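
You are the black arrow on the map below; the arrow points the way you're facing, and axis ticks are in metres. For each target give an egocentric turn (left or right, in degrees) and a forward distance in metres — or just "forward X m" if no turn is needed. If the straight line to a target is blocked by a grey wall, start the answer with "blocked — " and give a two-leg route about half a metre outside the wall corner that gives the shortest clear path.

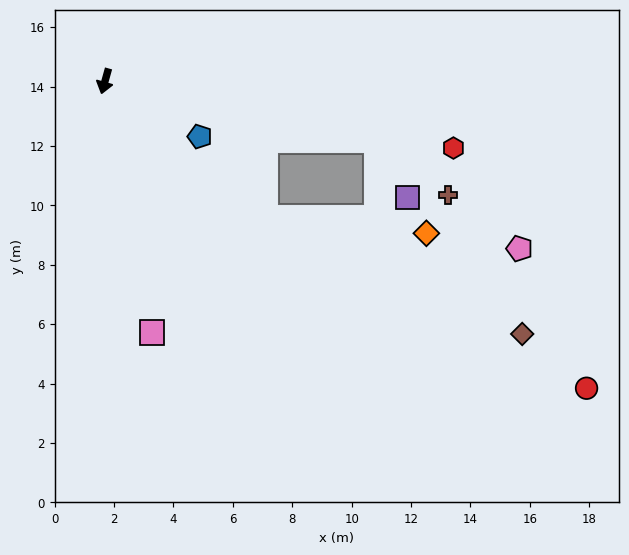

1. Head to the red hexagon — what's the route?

turn left 95°, forward 11.9 m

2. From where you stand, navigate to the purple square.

blocked — turn left 93°, forward 9.4 m, then turn right 48°, forward 2.2 m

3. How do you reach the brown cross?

blocked — turn left 93°, forward 9.4 m, then turn right 24°, forward 3.0 m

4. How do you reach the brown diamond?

blocked — turn left 65°, forward 7.1 m, then turn left 16°, forward 9.5 m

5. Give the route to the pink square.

turn left 26°, forward 8.6 m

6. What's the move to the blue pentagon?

turn left 75°, forward 3.7 m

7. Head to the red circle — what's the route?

blocked — turn left 65°, forward 7.1 m, then turn left 13°, forward 12.3 m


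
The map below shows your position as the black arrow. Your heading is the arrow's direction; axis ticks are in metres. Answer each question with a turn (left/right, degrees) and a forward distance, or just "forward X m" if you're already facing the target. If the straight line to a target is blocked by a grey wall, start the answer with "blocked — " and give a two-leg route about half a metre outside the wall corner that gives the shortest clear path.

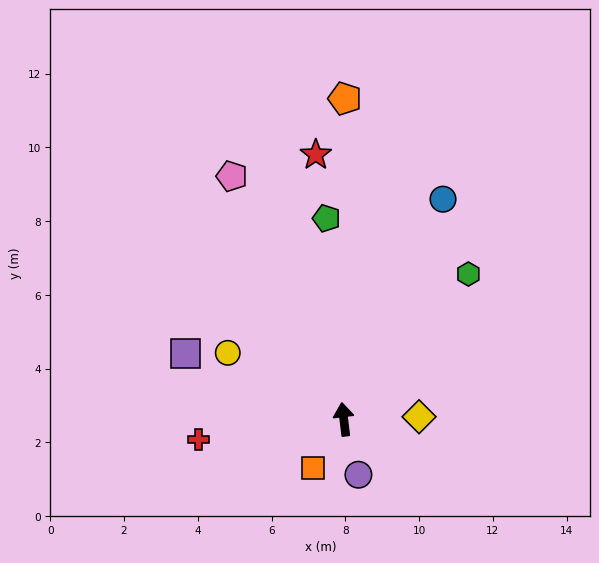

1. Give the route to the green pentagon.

turn right 2°, forward 5.5 m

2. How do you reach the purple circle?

turn right 172°, forward 1.6 m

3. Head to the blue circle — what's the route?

turn right 31°, forward 6.5 m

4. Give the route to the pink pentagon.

turn left 18°, forward 7.3 m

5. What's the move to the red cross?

turn left 91°, forward 4.0 m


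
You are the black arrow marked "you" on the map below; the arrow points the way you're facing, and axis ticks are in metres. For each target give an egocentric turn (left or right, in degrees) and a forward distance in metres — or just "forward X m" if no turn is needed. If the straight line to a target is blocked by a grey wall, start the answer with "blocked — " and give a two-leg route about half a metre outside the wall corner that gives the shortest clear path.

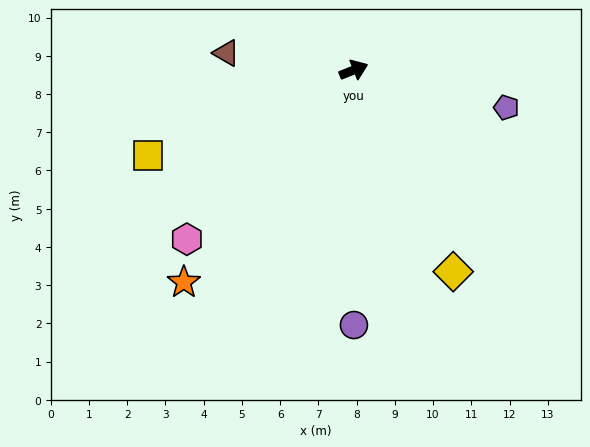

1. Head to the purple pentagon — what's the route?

turn right 35°, forward 4.1 m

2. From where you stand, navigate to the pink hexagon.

turn right 156°, forward 6.2 m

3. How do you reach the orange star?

turn right 150°, forward 7.1 m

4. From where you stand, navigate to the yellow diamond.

turn right 85°, forward 5.9 m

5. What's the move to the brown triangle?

turn left 151°, forward 3.4 m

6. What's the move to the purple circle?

turn right 112°, forward 6.7 m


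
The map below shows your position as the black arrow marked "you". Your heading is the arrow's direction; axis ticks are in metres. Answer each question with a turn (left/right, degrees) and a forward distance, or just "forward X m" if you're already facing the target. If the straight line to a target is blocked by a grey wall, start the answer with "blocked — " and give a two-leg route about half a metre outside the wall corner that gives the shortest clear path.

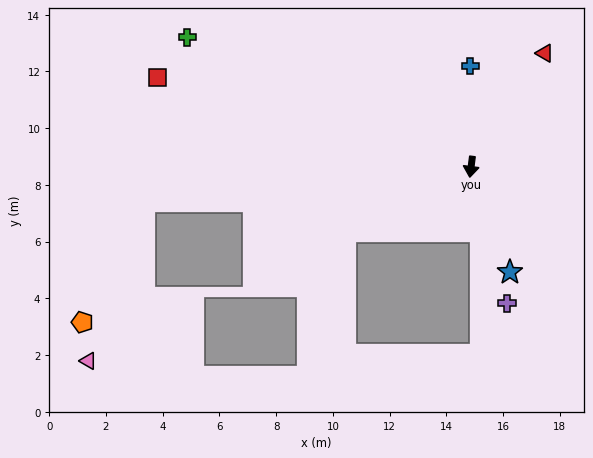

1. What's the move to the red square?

turn right 99°, forward 11.5 m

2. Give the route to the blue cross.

turn right 172°, forward 3.6 m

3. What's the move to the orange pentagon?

blocked — turn right 77°, forward 11.6 m, then turn left 58°, forward 4.8 m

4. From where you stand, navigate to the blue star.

turn left 27°, forward 4.0 m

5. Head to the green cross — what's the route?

turn right 107°, forward 11.0 m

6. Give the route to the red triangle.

turn left 154°, forward 4.8 m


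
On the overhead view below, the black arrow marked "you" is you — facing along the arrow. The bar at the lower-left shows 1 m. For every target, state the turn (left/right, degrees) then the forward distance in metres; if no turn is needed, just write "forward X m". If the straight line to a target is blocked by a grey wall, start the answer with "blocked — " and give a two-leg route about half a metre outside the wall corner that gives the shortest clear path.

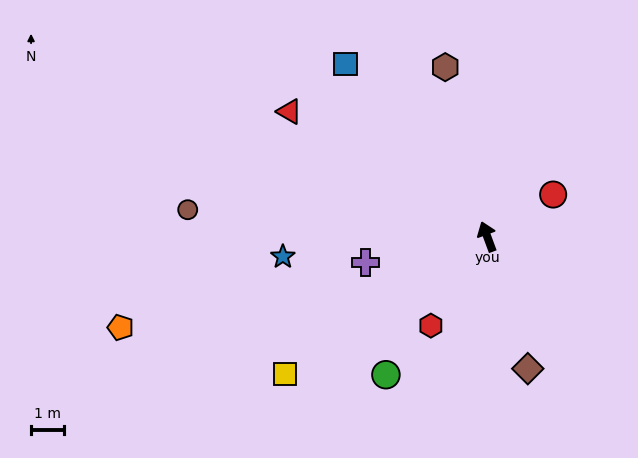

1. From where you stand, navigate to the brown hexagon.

turn right 6°, forward 5.3 m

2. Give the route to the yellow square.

turn left 104°, forward 7.4 m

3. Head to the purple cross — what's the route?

turn left 82°, forward 3.8 m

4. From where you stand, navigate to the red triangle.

turn left 37°, forward 7.1 m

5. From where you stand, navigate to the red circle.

turn right 78°, forward 2.4 m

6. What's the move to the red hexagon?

turn left 127°, forward 3.2 m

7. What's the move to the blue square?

turn left 19°, forward 6.7 m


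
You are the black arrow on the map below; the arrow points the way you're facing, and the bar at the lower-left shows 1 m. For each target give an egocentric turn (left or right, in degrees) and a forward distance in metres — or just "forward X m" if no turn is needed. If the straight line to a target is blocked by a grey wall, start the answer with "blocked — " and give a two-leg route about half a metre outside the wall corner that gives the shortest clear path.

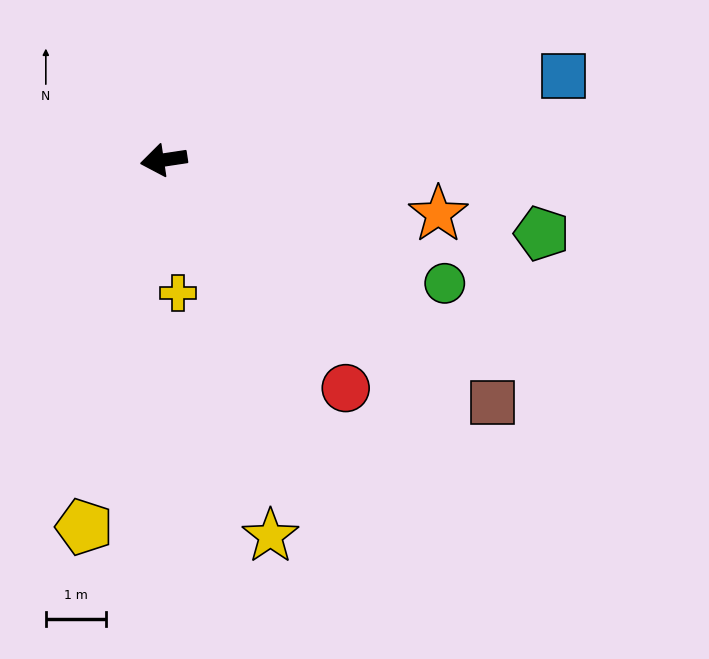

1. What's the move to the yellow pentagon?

turn left 69°, forward 6.3 m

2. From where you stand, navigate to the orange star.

turn left 160°, forward 4.7 m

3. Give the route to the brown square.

turn left 135°, forward 6.8 m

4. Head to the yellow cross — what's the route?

turn left 88°, forward 2.2 m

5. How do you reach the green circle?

turn left 148°, forward 5.1 m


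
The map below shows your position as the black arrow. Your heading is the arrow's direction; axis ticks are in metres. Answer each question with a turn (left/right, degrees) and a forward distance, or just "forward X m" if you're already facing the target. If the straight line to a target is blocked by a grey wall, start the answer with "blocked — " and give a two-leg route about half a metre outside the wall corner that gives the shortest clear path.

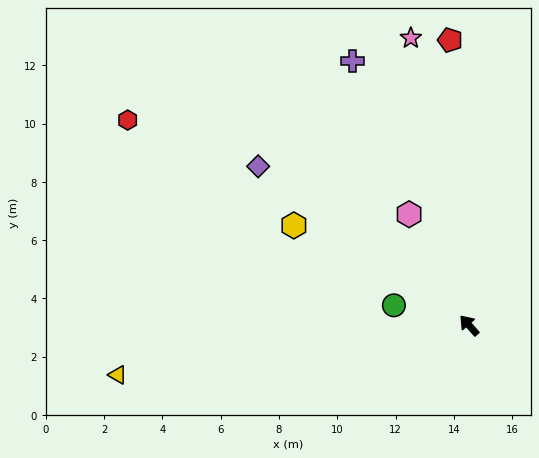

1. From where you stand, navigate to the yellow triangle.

turn left 57°, forward 12.2 m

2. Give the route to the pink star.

turn right 30°, forward 10.1 m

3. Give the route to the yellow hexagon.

turn left 19°, forward 6.9 m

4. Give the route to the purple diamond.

turn left 12°, forward 9.1 m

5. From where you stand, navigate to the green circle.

turn left 34°, forward 2.7 m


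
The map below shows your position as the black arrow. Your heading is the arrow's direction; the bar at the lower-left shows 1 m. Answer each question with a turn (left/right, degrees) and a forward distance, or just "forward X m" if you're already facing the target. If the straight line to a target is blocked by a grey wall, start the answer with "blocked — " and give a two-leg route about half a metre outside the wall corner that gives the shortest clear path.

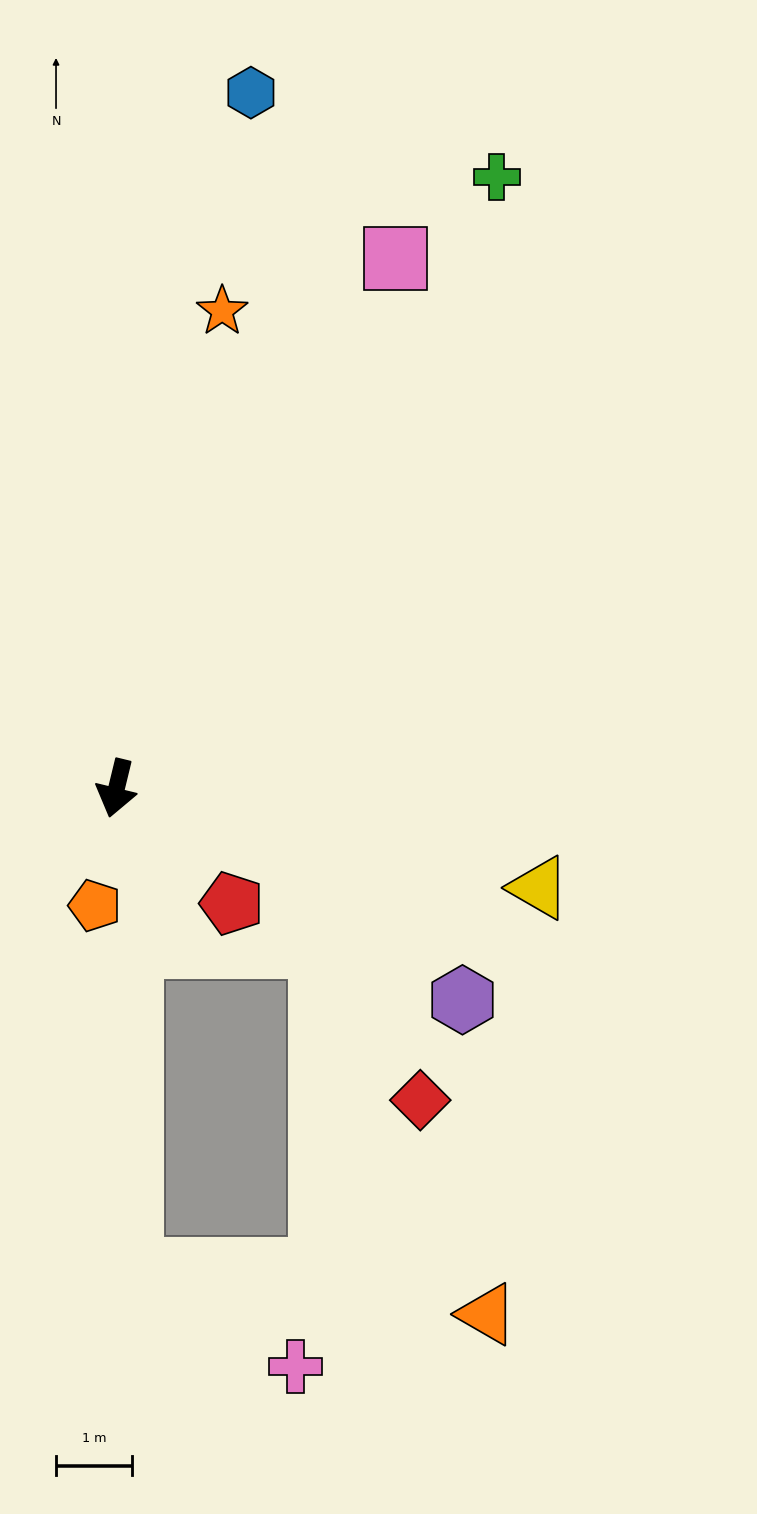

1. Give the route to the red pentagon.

turn left 59°, forward 2.1 m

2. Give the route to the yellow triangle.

turn left 90°, forward 5.7 m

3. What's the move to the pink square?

turn left 166°, forward 7.8 m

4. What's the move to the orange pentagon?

turn left 3°, forward 1.6 m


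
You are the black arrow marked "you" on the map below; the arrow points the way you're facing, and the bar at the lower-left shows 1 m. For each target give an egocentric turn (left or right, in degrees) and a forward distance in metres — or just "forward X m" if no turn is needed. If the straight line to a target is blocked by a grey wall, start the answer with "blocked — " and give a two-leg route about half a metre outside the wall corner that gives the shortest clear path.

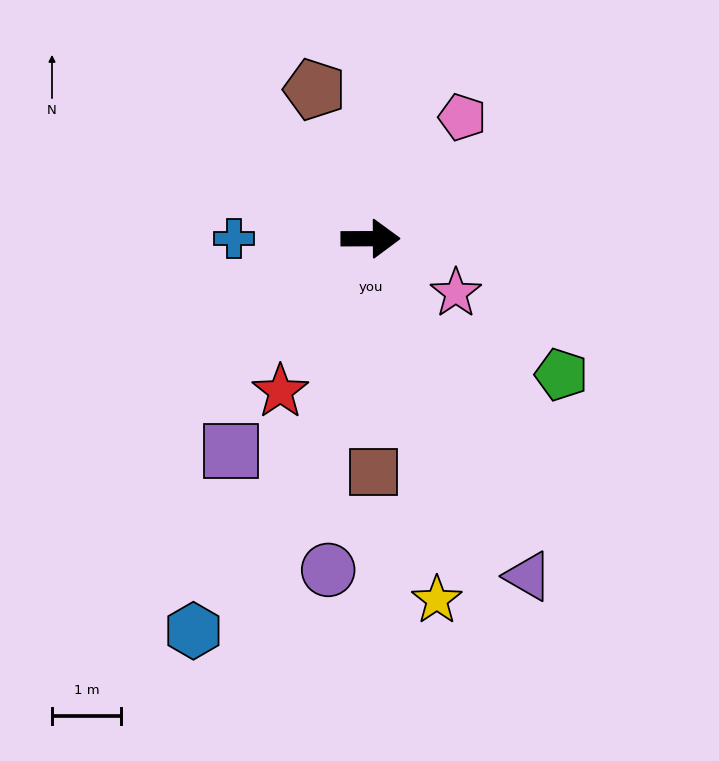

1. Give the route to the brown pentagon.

turn left 110°, forward 2.3 m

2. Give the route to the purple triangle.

turn right 65°, forward 5.4 m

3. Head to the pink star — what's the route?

turn right 33°, forward 1.5 m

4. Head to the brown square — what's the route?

turn right 89°, forward 3.4 m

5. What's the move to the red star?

turn right 121°, forward 2.6 m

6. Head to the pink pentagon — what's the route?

turn left 53°, forward 2.2 m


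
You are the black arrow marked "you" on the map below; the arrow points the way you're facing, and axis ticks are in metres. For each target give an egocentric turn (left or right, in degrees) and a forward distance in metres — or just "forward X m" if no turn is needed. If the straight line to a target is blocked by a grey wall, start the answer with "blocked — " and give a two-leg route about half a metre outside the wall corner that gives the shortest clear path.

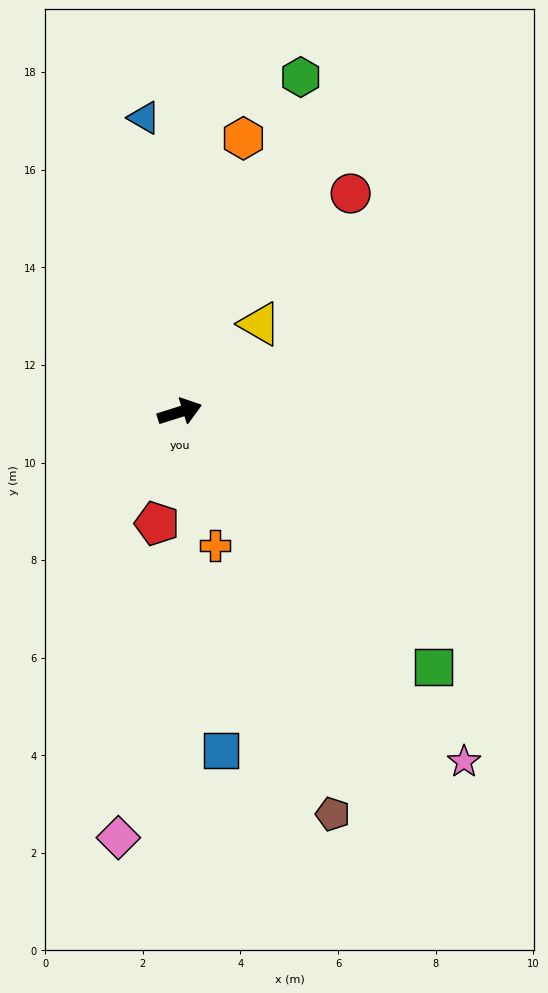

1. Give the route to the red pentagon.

turn right 119°, forward 2.3 m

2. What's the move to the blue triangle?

turn left 79°, forward 6.1 m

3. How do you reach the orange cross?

turn right 93°, forward 2.8 m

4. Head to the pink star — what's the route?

turn right 68°, forward 9.2 m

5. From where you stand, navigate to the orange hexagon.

turn left 59°, forward 5.8 m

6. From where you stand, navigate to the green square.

turn right 63°, forward 7.4 m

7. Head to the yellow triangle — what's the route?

turn left 30°, forward 2.4 m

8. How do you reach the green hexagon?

turn left 53°, forward 7.3 m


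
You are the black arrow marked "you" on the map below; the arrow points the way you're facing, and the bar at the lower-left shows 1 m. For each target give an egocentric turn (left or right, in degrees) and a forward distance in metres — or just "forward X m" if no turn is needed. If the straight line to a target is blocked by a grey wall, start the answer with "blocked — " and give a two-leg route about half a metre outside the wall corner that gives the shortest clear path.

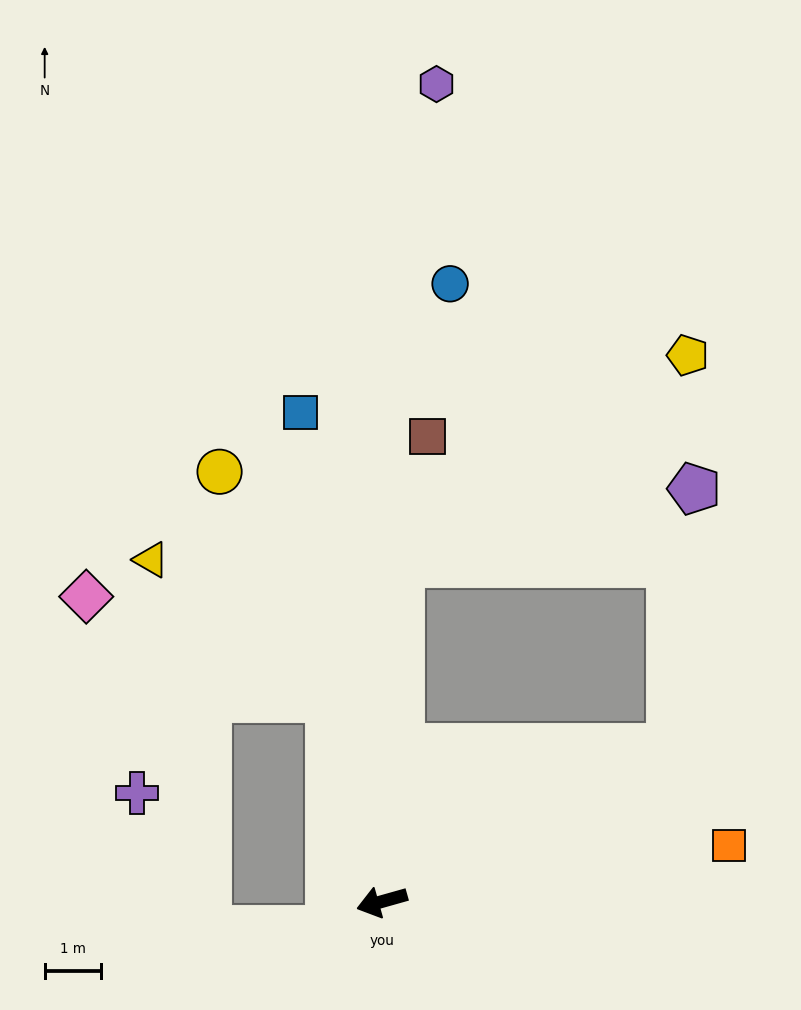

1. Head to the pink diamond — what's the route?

blocked — turn right 91°, forward 3.7 m, then turn left 53°, forward 4.7 m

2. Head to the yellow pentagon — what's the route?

blocked — turn right 109°, forward 6.0 m, then turn right 51°, forward 6.3 m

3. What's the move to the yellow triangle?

blocked — turn right 91°, forward 3.7 m, then turn left 37°, forward 4.0 m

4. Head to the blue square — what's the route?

turn right 96°, forward 8.8 m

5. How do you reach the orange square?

turn left 173°, forward 6.2 m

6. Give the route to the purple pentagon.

blocked — turn right 168°, forward 5.8 m, then turn left 57°, forward 4.6 m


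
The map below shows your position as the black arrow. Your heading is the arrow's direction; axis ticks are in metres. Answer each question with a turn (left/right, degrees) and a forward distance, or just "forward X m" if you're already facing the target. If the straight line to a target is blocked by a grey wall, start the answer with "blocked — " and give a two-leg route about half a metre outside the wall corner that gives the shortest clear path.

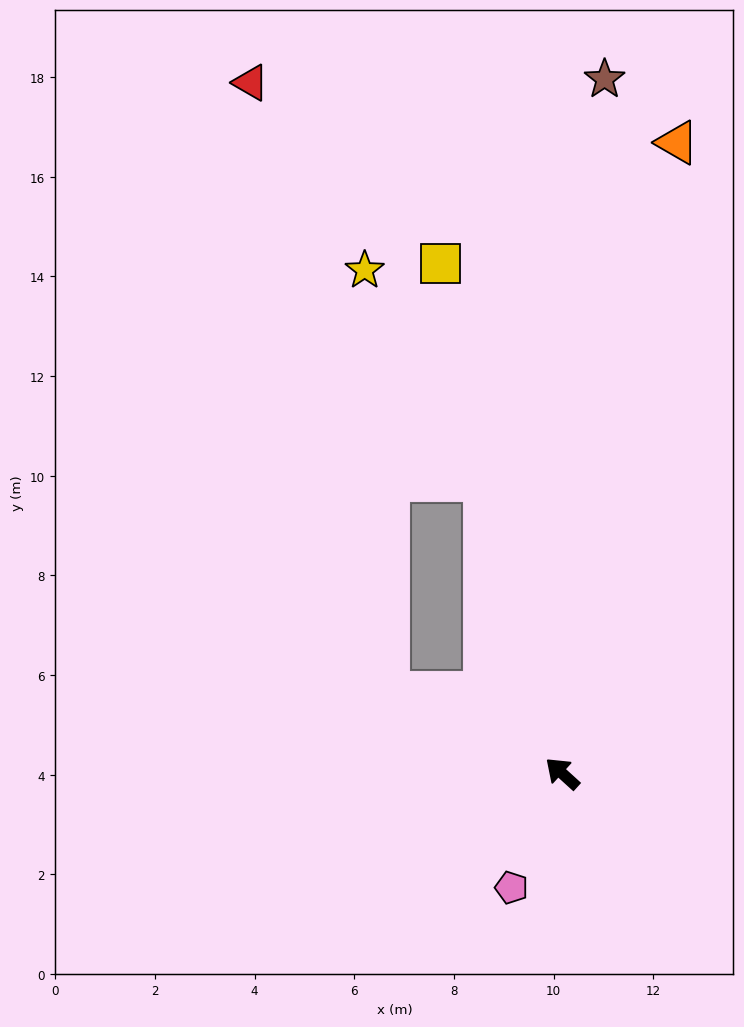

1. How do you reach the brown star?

turn right 51°, forward 14.0 m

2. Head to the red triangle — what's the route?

blocked — turn left 17°, forward 3.8 m, then turn right 52°, forward 12.6 m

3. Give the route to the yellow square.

turn right 34°, forward 10.5 m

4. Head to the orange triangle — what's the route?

turn right 58°, forward 12.9 m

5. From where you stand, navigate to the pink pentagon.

turn left 108°, forward 2.5 m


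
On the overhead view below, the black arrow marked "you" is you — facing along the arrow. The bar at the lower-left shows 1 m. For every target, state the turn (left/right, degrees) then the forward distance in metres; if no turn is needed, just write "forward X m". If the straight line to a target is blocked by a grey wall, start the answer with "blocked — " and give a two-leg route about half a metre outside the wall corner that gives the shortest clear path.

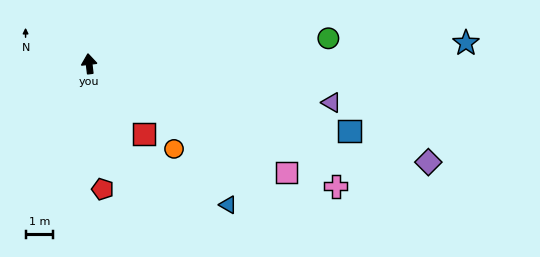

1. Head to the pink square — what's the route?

turn right 126°, forward 8.1 m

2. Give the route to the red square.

turn right 149°, forward 3.2 m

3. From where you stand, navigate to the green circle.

turn right 91°, forward 8.7 m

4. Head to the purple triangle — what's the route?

turn right 106°, forward 8.8 m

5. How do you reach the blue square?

turn right 111°, forward 9.7 m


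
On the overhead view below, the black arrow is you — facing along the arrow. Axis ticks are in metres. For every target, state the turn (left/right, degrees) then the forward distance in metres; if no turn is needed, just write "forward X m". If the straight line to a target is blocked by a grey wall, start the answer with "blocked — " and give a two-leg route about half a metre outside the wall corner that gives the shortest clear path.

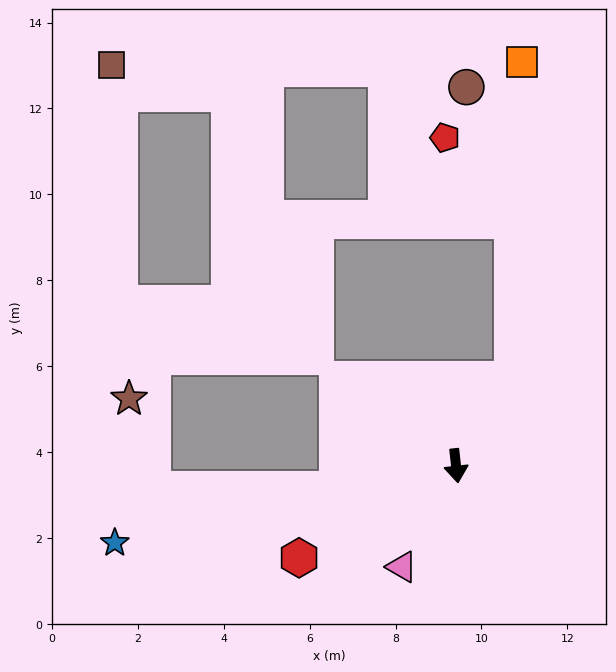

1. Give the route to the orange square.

blocked — turn left 141°, forward 2.4 m, then turn left 31°, forward 7.4 m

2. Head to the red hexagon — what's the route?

turn right 66°, forward 4.2 m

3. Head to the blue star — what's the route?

turn right 84°, forward 8.1 m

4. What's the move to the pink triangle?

turn right 35°, forward 2.7 m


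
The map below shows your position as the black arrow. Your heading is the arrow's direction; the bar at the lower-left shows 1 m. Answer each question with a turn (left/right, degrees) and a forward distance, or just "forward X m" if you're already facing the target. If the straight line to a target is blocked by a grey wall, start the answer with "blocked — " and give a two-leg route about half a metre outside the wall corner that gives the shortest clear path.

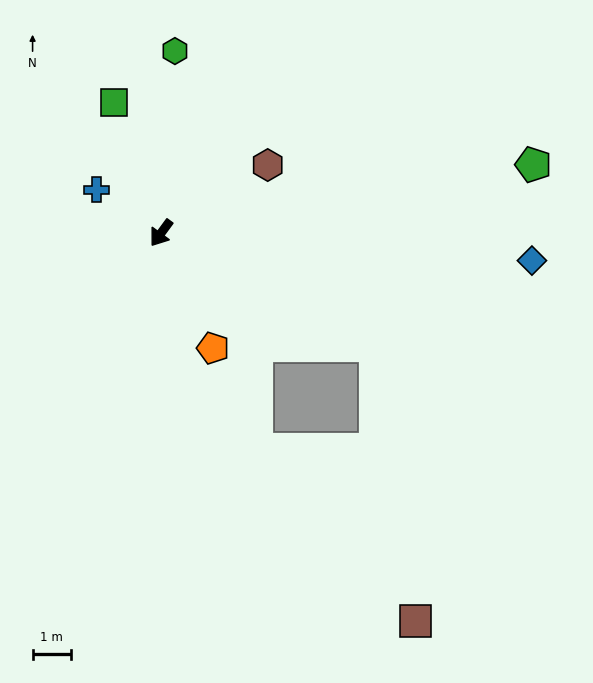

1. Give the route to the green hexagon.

turn right 148°, forward 4.7 m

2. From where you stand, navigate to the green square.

turn right 124°, forward 3.6 m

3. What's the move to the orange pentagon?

turn left 61°, forward 3.3 m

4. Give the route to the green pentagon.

turn left 137°, forward 9.8 m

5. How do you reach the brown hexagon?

turn left 159°, forward 3.3 m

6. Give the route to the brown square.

blocked — turn left 99°, forward 6.3 m, then turn right 54°, forward 7.2 m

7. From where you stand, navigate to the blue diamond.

turn left 122°, forward 9.7 m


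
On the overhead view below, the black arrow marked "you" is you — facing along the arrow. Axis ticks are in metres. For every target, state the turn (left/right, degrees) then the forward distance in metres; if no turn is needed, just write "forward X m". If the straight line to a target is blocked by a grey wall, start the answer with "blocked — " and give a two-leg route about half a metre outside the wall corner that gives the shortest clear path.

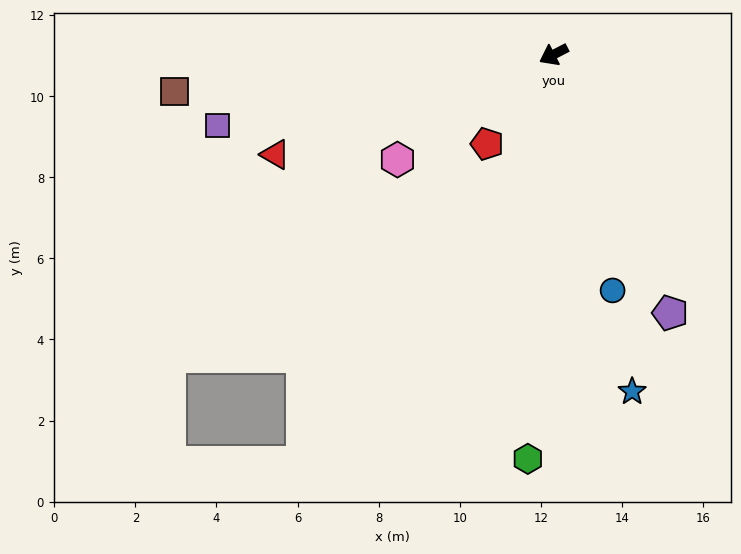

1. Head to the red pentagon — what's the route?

turn left 26°, forward 2.7 m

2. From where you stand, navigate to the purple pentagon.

turn left 87°, forward 7.0 m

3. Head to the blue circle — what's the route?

turn left 77°, forward 6.0 m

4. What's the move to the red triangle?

turn right 8°, forward 7.3 m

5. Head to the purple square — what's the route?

turn right 15°, forward 8.5 m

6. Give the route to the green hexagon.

turn left 59°, forward 10.0 m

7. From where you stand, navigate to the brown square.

turn right 22°, forward 9.4 m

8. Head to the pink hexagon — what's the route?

turn left 7°, forward 4.6 m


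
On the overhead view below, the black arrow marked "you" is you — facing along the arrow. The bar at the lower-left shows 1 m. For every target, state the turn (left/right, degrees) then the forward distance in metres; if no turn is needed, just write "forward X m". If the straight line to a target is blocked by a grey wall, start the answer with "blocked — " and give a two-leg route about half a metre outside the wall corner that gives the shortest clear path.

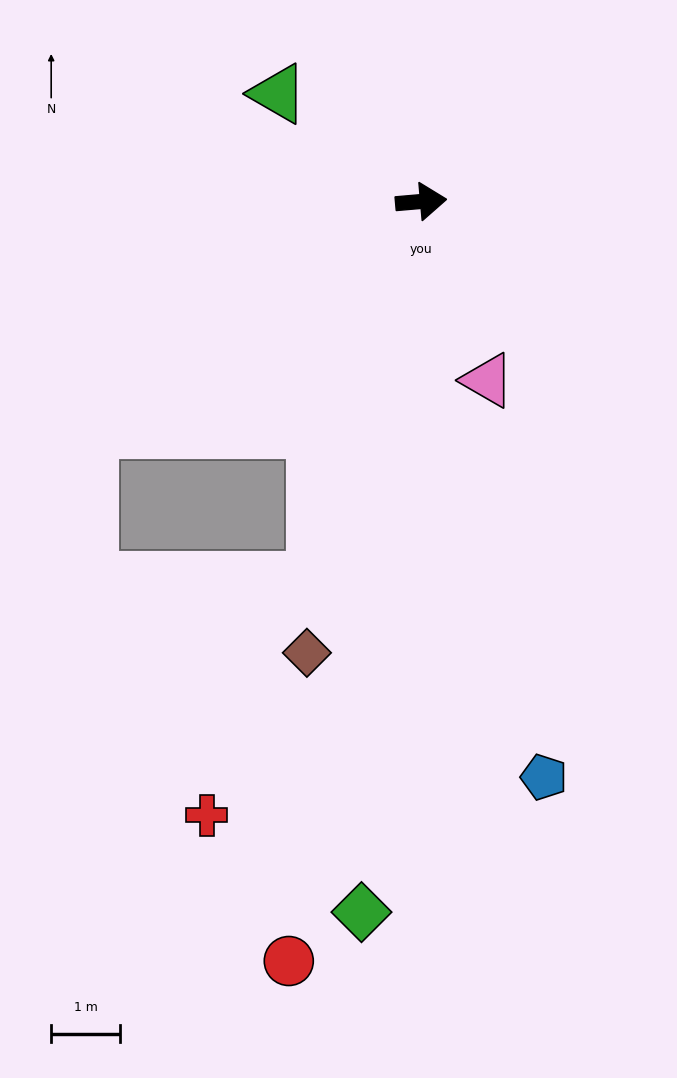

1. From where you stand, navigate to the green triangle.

turn left 138°, forward 2.6 m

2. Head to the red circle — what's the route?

turn right 105°, forward 11.2 m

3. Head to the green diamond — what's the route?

turn right 100°, forward 10.4 m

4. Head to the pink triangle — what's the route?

turn right 75°, forward 2.8 m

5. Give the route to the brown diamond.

turn right 109°, forward 6.8 m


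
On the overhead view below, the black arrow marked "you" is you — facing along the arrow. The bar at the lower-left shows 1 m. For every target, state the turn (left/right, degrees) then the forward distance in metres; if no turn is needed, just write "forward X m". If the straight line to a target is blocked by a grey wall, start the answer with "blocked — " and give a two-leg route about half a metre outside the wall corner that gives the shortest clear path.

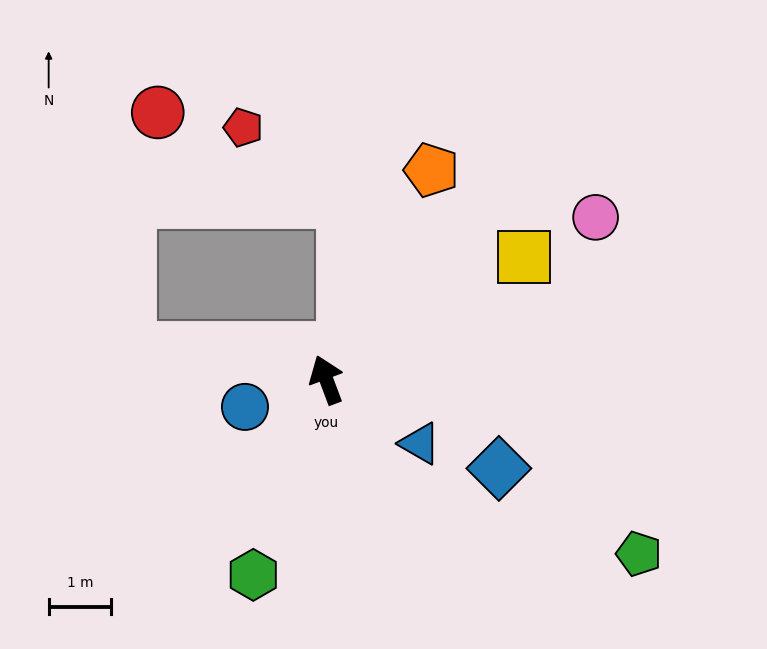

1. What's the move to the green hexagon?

turn left 139°, forward 3.3 m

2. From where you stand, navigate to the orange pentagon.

turn right 47°, forward 3.7 m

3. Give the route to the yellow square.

turn right 79°, forward 3.7 m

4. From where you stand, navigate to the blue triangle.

turn right 145°, forward 1.8 m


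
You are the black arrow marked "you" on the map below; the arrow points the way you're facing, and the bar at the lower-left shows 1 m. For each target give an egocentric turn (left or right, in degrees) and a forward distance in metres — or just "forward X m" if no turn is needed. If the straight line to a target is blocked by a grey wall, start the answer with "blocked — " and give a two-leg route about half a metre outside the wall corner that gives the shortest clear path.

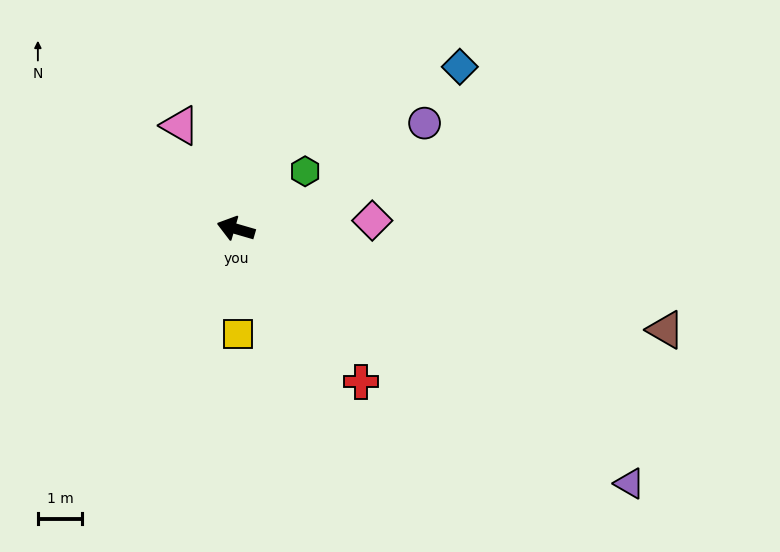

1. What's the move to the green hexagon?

turn right 124°, forward 2.0 m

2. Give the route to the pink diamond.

turn right 160°, forward 3.1 m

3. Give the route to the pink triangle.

turn right 45°, forward 2.6 m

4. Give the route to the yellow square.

turn left 107°, forward 2.4 m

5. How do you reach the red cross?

turn left 145°, forward 4.4 m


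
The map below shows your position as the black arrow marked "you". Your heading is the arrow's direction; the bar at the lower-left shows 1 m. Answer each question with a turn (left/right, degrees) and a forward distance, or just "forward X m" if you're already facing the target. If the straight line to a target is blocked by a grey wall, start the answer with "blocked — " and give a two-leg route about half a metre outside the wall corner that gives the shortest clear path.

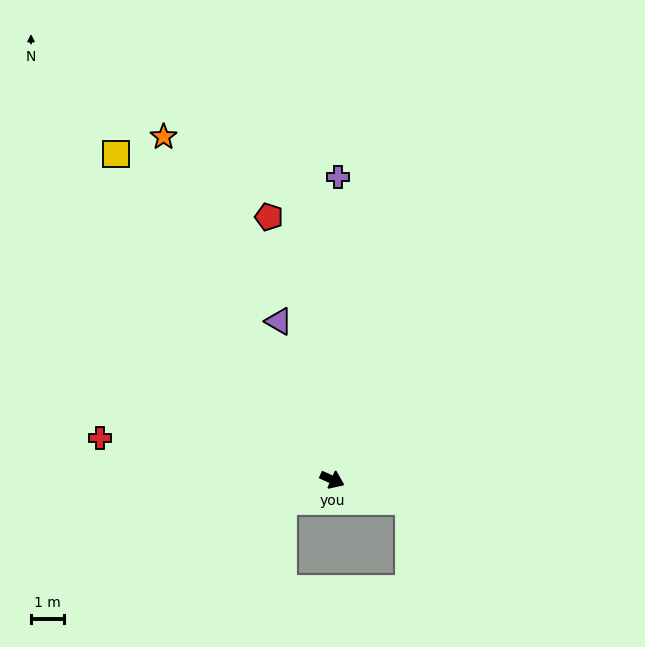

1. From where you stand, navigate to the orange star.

turn left 140°, forward 11.5 m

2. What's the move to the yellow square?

turn left 148°, forward 11.8 m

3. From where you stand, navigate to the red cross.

turn right 166°, forward 7.1 m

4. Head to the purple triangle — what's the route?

turn left 133°, forward 5.0 m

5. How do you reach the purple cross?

turn left 113°, forward 9.1 m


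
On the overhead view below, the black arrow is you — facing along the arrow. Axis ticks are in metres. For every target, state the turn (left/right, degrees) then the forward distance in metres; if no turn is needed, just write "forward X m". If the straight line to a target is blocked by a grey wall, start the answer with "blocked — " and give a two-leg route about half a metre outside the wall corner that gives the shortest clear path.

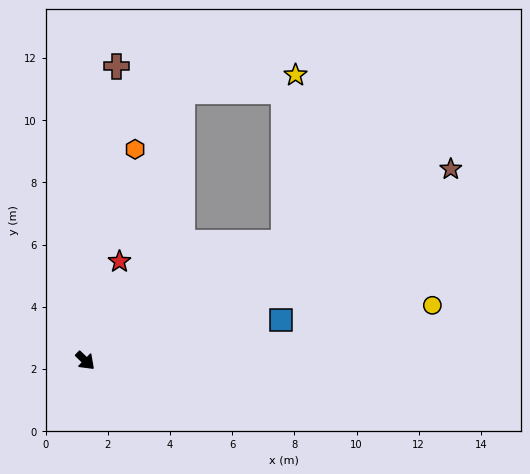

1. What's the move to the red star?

turn left 115°, forward 3.4 m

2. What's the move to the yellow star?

blocked — turn left 75°, forward 7.4 m, then turn left 55°, forward 5.4 m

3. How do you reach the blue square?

turn left 56°, forward 6.4 m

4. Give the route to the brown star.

turn left 72°, forward 13.3 m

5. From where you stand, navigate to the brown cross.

turn left 128°, forward 9.5 m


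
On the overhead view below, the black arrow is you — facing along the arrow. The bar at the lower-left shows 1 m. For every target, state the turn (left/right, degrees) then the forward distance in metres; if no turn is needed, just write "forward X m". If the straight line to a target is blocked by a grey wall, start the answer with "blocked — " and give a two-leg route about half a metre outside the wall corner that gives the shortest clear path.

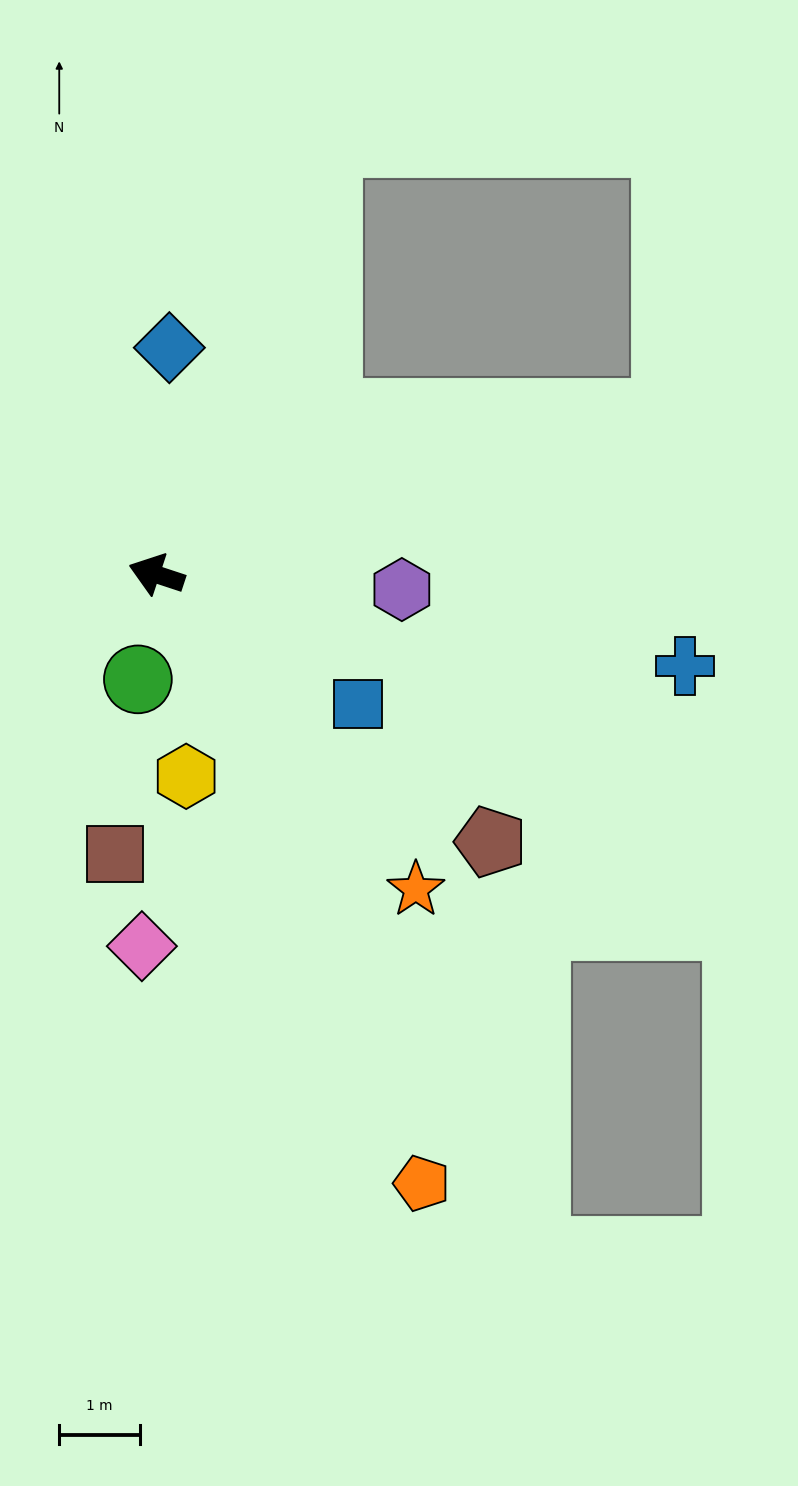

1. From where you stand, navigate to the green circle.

turn left 98°, forward 1.3 m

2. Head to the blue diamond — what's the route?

turn right 75°, forward 2.8 m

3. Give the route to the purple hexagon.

turn right 165°, forward 3.1 m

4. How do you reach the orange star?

turn left 148°, forward 5.1 m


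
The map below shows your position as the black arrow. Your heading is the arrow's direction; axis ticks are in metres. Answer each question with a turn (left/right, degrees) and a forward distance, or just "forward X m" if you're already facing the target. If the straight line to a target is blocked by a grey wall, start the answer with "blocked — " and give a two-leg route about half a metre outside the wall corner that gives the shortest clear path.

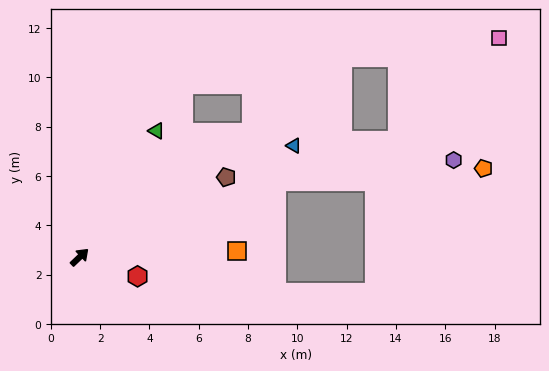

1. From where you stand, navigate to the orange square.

turn right 41°, forward 6.4 m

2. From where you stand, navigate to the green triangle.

turn left 15°, forward 6.0 m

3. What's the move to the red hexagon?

turn right 62°, forward 2.5 m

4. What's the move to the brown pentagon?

turn right 15°, forward 6.8 m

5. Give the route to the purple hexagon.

blocked — turn right 23°, forward 8.5 m, then turn right 14°, forward 7.3 m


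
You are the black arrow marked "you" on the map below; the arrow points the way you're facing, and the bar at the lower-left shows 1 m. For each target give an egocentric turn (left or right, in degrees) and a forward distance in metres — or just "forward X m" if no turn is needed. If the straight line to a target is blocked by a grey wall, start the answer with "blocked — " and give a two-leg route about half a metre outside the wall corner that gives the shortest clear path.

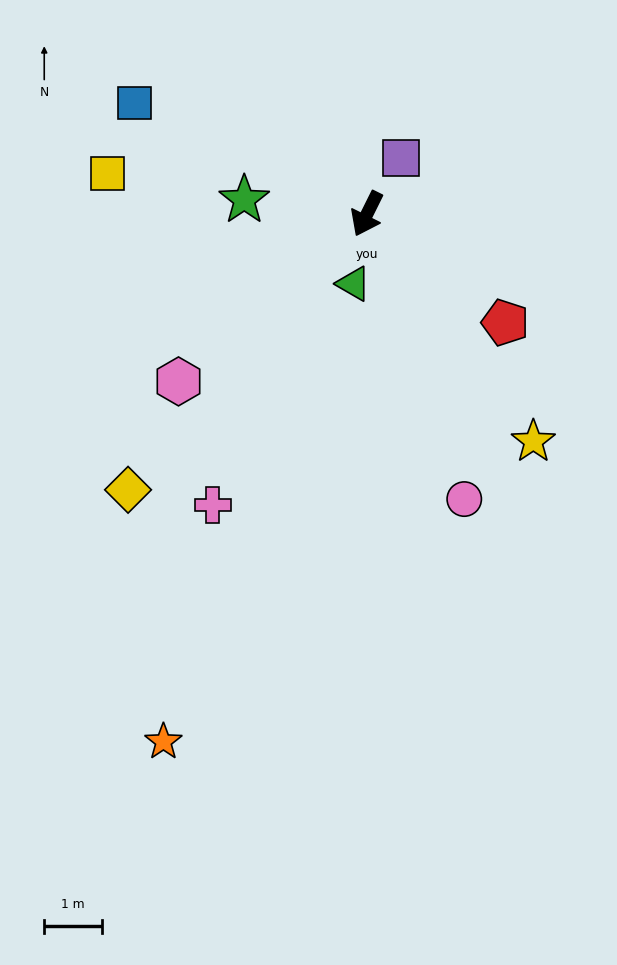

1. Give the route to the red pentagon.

turn left 78°, forward 3.1 m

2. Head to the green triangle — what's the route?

turn left 15°, forward 1.2 m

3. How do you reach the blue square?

turn right 89°, forward 4.5 m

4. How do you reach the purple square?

turn left 175°, forward 1.1 m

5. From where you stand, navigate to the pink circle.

turn left 45°, forward 5.3 m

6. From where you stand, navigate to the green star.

turn right 70°, forward 2.2 m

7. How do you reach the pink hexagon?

turn right 22°, forward 4.4 m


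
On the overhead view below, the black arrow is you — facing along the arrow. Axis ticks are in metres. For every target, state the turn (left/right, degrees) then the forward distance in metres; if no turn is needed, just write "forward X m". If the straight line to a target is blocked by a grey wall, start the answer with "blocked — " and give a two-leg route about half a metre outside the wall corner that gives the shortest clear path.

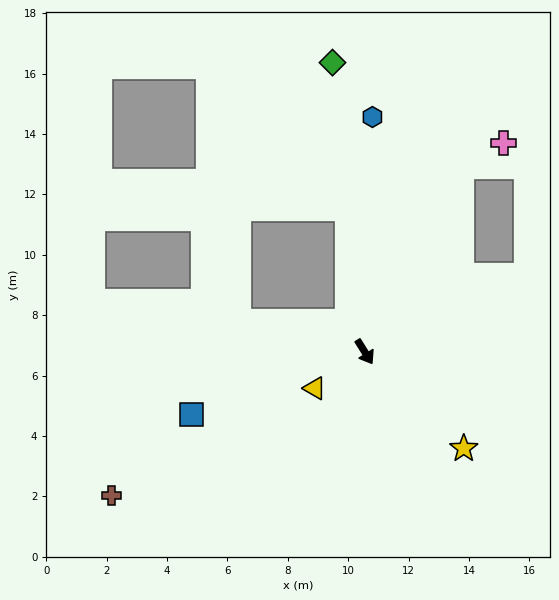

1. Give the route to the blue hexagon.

turn left 146°, forward 7.8 m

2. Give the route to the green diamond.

turn left 154°, forward 9.6 m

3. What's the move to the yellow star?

turn left 14°, forward 4.6 m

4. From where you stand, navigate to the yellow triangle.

turn right 86°, forward 2.0 m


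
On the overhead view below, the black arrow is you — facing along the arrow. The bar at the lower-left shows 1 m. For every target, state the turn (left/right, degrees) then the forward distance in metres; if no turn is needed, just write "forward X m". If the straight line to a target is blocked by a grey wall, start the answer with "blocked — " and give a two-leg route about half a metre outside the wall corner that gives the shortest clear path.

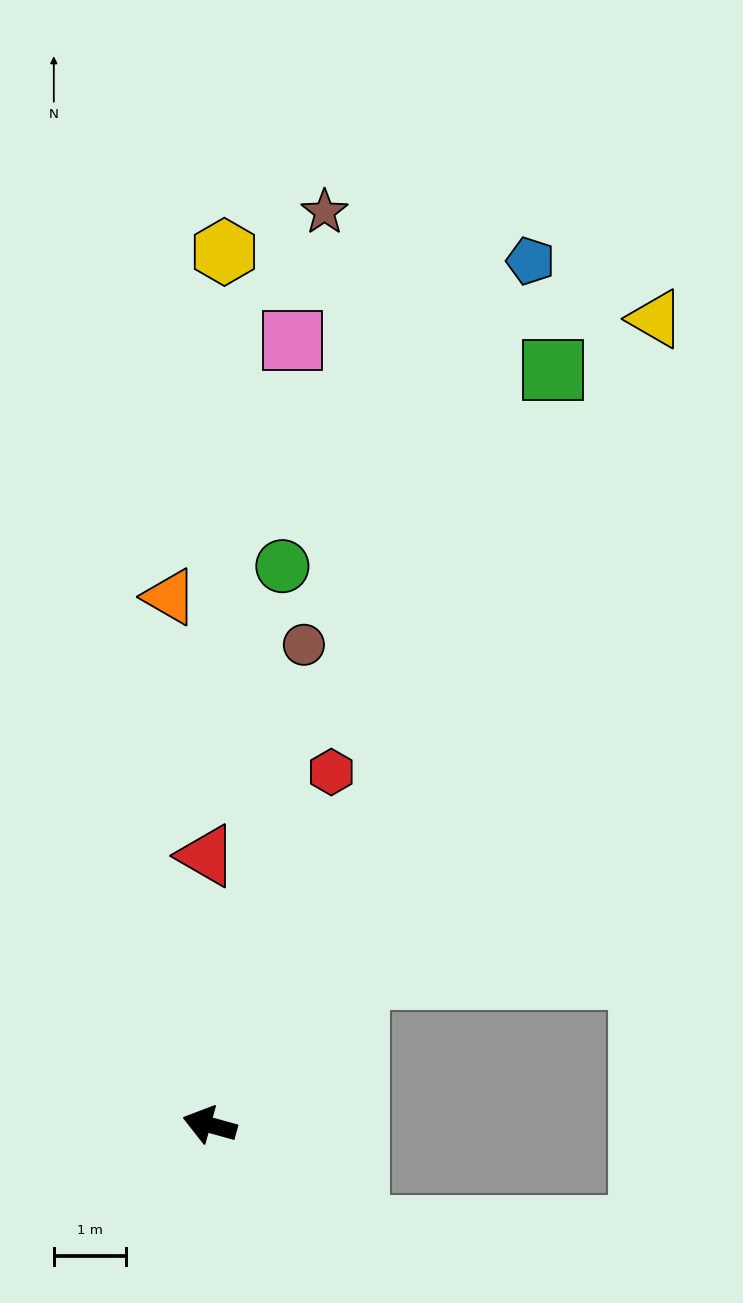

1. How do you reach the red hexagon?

turn right 93°, forward 5.2 m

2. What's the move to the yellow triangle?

turn right 103°, forward 12.8 m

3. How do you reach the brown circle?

turn right 86°, forward 6.8 m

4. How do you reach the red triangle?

turn right 74°, forward 3.8 m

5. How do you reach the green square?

turn right 99°, forward 11.6 m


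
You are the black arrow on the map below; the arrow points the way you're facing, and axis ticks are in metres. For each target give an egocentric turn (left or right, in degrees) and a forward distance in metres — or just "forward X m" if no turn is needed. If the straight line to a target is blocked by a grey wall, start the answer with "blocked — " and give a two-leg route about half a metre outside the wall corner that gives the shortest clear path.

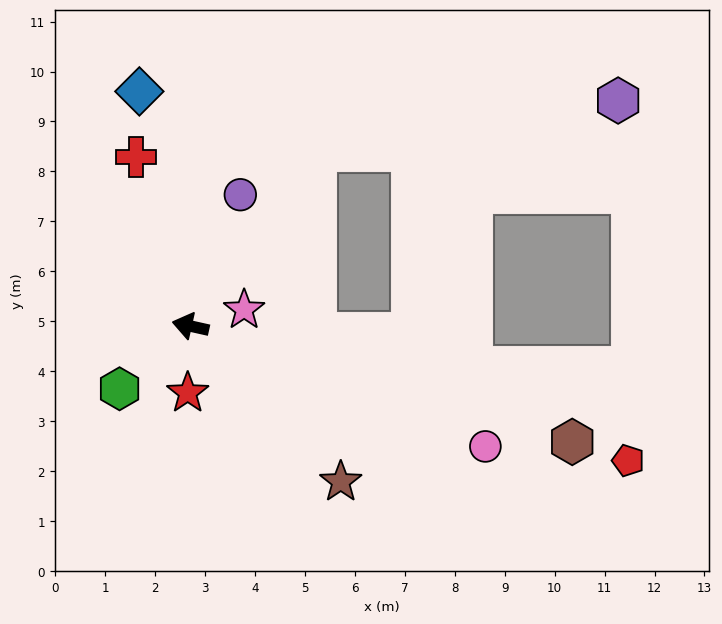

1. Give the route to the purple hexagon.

blocked — turn right 113°, forward 4.3 m, then turn right 45°, forward 6.1 m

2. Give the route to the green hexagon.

turn left 54°, forward 1.9 m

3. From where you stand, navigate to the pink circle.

turn left 170°, forward 6.4 m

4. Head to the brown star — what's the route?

turn left 147°, forward 4.3 m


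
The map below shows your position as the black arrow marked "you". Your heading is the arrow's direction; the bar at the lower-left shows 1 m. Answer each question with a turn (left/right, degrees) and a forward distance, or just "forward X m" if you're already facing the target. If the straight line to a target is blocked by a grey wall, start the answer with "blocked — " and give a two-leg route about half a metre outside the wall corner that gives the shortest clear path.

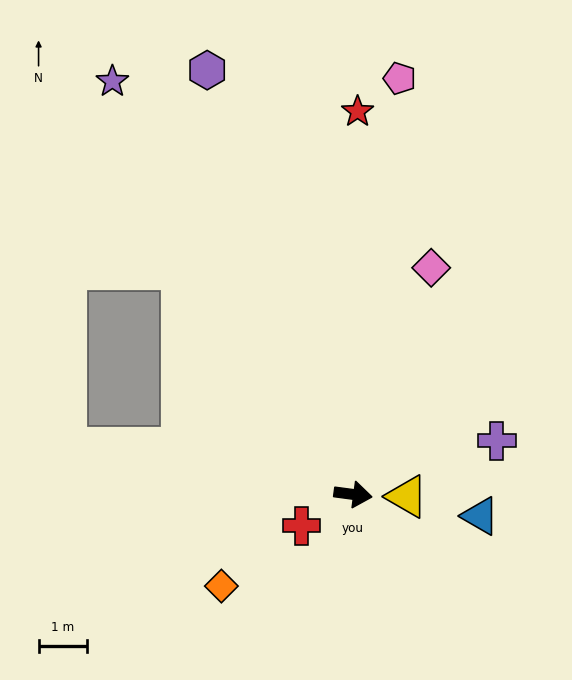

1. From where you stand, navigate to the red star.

turn left 97°, forward 7.9 m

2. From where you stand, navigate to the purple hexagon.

turn left 117°, forward 9.3 m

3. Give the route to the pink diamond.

turn left 79°, forward 5.0 m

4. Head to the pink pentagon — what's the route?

turn left 91°, forward 8.7 m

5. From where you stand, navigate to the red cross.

turn right 141°, forward 1.3 m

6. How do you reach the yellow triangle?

turn left 5°, forward 1.1 m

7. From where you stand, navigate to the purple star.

turn left 128°, forward 9.9 m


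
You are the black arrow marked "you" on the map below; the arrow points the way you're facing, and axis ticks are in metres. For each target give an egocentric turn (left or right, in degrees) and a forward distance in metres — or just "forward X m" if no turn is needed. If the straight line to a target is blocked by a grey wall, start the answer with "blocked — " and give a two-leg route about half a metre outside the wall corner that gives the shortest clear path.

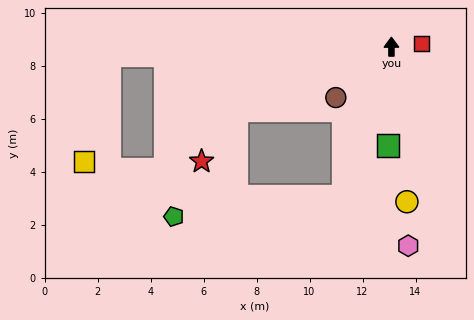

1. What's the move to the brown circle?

turn left 132°, forward 2.8 m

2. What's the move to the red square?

turn right 84°, forward 1.2 m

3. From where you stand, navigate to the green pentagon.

blocked — turn left 162°, forward 5.9 m, then turn right 65°, forward 6.4 m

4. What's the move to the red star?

blocked — turn left 112°, forward 6.3 m, then turn left 33°, forward 2.3 m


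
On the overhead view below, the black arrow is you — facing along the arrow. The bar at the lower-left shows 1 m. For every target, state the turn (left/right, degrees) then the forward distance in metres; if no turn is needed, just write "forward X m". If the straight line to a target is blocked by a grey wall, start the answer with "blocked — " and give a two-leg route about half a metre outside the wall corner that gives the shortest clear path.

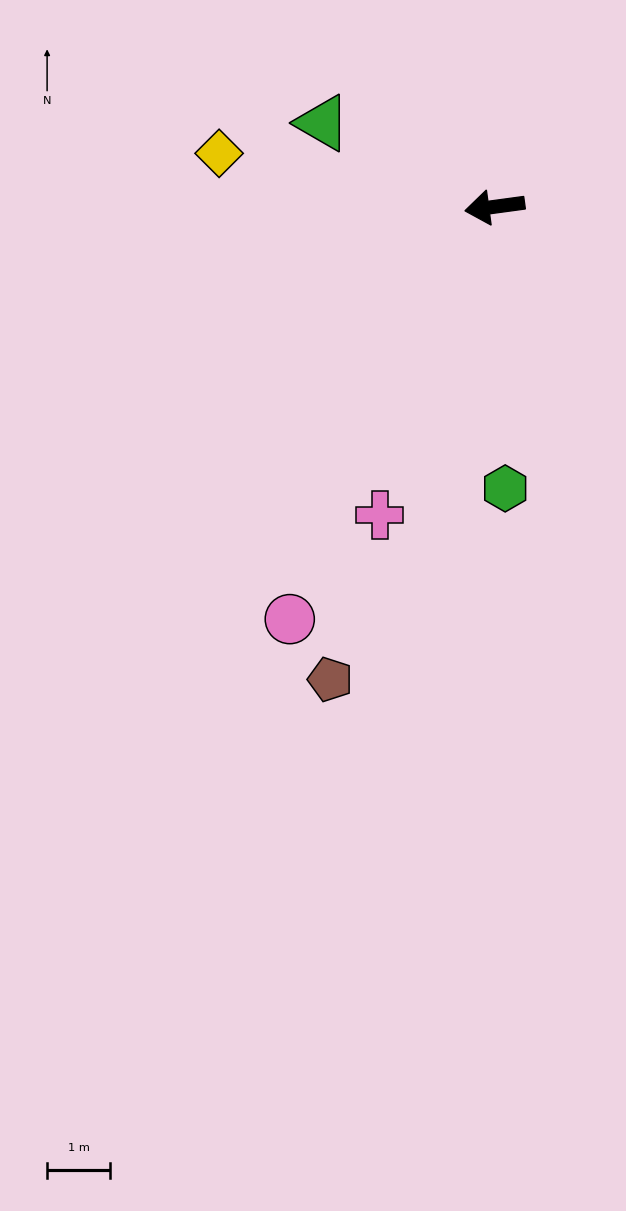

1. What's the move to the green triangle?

turn right 34°, forward 3.0 m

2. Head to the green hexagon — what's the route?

turn left 84°, forward 4.4 m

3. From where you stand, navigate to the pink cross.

turn left 62°, forward 5.2 m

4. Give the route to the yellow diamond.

turn right 19°, forward 4.4 m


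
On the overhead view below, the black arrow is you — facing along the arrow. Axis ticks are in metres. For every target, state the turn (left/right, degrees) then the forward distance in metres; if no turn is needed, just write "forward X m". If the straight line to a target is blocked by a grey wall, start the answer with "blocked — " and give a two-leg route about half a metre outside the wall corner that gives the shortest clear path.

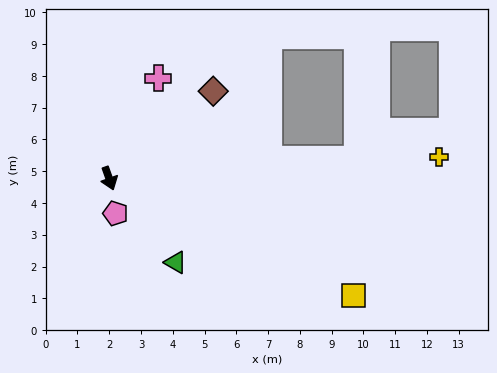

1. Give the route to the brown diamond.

turn left 110°, forward 4.3 m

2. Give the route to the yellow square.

turn left 45°, forward 8.5 m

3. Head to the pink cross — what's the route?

turn left 134°, forward 3.5 m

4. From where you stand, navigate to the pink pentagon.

turn right 9°, forward 1.1 m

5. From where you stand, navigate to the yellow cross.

turn left 74°, forward 10.4 m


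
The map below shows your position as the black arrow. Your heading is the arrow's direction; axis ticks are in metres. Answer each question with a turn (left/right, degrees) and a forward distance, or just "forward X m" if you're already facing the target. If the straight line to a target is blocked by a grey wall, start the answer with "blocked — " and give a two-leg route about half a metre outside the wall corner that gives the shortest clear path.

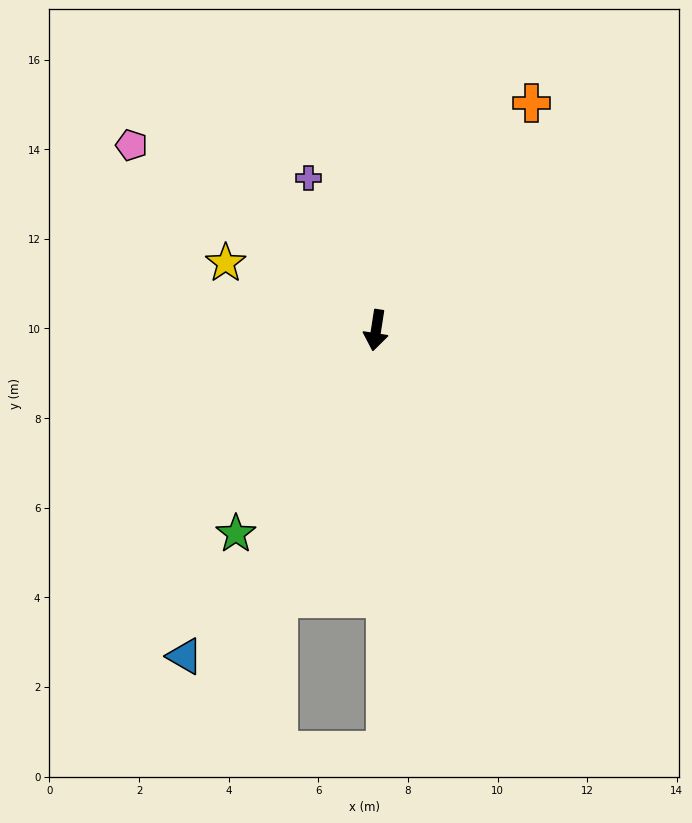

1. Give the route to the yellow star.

turn right 105°, forward 3.7 m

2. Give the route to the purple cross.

turn right 147°, forward 3.7 m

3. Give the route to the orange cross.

turn left 154°, forward 6.1 m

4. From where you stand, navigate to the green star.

turn right 26°, forward 5.5 m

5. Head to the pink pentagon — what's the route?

turn right 118°, forward 6.8 m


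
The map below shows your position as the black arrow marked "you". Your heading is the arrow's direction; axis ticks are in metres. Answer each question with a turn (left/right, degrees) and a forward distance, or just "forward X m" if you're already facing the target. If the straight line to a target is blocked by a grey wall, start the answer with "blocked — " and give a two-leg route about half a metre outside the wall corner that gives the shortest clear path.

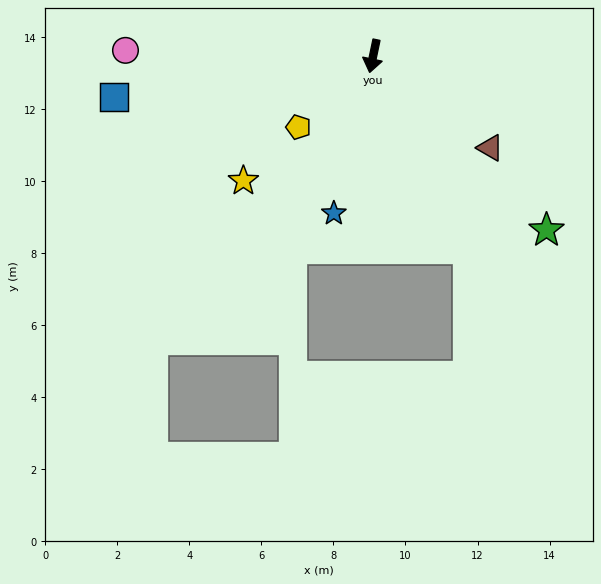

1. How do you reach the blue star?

turn right 2°, forward 4.5 m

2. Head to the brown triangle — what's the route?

turn left 64°, forward 4.1 m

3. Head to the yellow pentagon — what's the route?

turn right 35°, forward 2.9 m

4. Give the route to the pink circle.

turn right 80°, forward 6.9 m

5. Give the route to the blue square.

turn right 69°, forward 7.3 m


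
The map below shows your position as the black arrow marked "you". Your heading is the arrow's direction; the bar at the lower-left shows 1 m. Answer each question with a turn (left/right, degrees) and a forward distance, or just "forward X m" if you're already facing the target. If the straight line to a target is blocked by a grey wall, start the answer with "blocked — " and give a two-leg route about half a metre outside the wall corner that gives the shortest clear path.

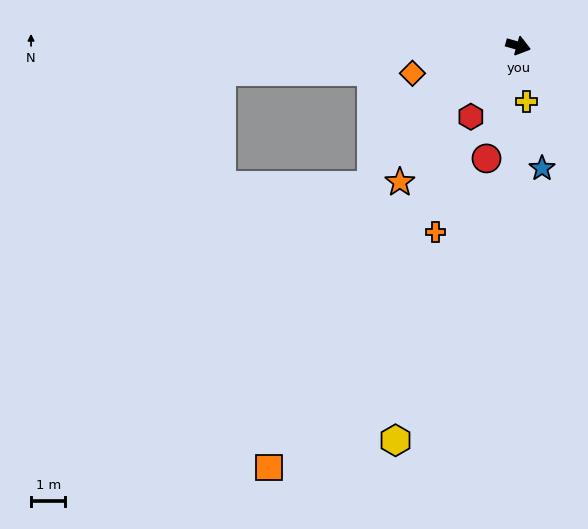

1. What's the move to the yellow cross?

turn right 66°, forward 1.6 m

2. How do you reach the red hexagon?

turn right 108°, forward 2.5 m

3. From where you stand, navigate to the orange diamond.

turn right 150°, forward 3.2 m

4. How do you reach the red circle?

turn right 90°, forward 3.4 m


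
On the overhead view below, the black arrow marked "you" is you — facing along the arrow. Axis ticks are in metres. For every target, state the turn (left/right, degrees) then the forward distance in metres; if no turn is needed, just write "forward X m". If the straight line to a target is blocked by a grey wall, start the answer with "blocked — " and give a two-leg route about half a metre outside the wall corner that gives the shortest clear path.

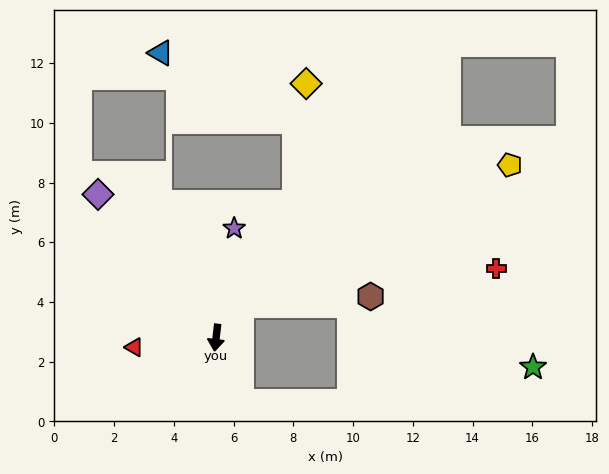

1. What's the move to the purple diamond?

turn right 134°, forward 6.2 m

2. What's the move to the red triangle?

turn right 77°, forward 2.8 m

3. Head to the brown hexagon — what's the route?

blocked — turn left 148°, forward 1.4 m, then turn right 47°, forward 4.3 m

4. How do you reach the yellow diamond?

blocked — turn left 157°, forward 5.2 m, then turn left 24°, forward 4.0 m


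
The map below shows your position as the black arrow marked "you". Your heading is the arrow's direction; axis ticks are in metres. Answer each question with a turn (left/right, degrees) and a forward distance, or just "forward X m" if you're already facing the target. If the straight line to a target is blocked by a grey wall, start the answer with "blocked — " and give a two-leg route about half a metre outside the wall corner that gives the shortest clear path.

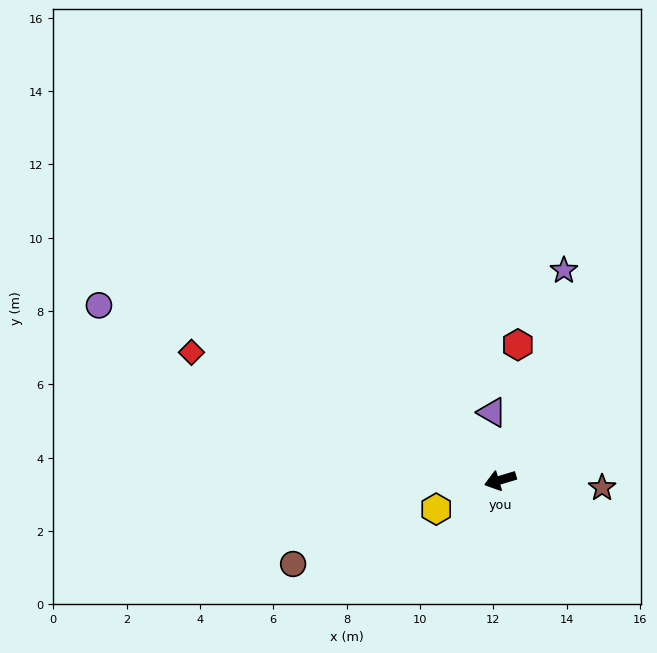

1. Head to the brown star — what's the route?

turn left 159°, forward 2.8 m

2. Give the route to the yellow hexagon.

turn left 8°, forward 1.9 m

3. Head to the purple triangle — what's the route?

turn right 100°, forward 1.9 m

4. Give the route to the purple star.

turn right 124°, forward 6.0 m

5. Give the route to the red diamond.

turn right 39°, forward 9.1 m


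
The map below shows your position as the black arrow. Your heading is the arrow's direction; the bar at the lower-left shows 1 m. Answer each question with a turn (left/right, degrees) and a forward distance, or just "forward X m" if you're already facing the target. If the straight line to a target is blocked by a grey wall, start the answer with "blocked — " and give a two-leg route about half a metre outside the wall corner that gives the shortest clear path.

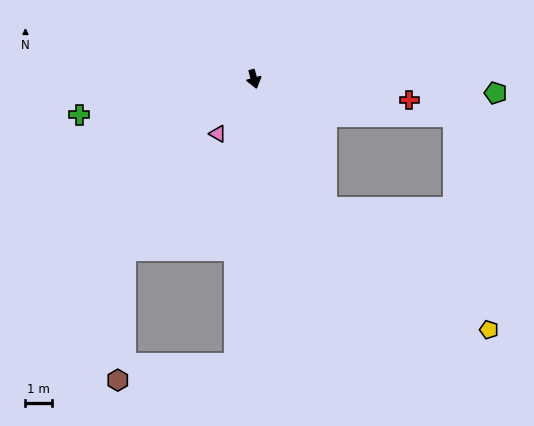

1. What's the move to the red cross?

turn left 67°, forward 5.9 m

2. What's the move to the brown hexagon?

blocked — turn right 19°, forward 10.8 m, then turn right 78°, forward 4.4 m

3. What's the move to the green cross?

turn right 94°, forward 6.7 m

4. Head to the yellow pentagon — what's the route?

blocked — turn left 14°, forward 5.5 m, then turn left 24°, forward 7.7 m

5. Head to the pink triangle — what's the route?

turn right 49°, forward 2.5 m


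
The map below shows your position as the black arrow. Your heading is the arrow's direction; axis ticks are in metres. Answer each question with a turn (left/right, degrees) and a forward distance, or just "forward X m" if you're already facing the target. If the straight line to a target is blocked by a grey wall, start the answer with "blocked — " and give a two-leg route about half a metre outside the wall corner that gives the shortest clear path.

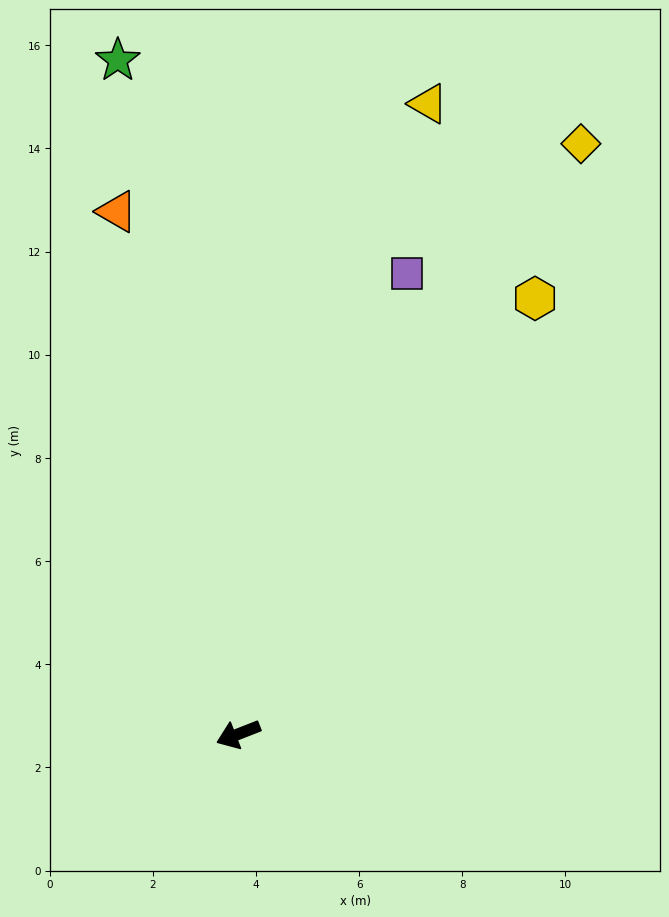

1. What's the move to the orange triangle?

turn right 98°, forward 10.4 m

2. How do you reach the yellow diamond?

turn right 142°, forward 13.2 m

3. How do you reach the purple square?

turn right 132°, forward 9.5 m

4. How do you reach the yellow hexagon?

turn right 146°, forward 10.2 m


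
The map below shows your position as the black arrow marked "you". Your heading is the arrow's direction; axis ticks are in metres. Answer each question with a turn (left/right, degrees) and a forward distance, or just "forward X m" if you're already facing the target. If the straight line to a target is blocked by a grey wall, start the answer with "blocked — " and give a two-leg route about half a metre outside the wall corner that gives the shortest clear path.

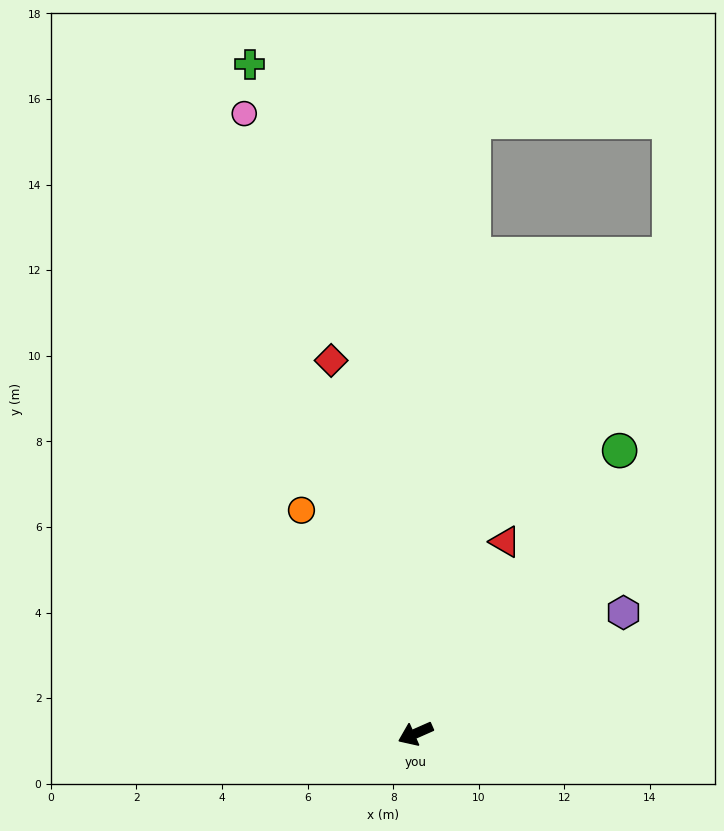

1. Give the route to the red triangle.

turn right 139°, forward 4.9 m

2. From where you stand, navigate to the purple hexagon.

turn right 174°, forward 5.6 m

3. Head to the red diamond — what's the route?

turn right 101°, forward 8.9 m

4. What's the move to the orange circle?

turn right 87°, forward 5.9 m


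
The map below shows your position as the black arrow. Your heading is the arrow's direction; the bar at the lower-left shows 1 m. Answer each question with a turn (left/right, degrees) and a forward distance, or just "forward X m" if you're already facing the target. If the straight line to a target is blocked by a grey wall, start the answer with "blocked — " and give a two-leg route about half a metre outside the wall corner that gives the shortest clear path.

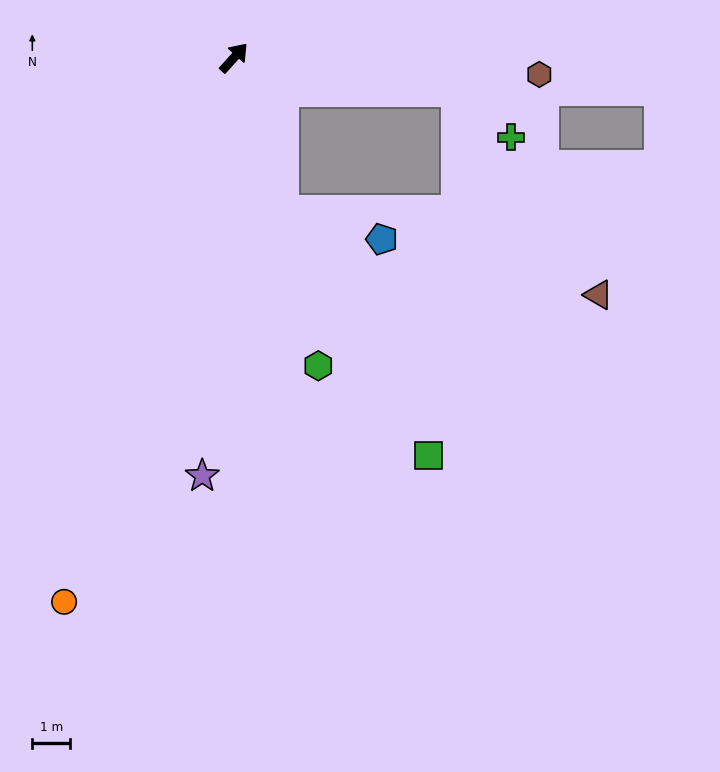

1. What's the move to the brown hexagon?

turn right 51°, forward 8.1 m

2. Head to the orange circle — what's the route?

turn right 155°, forward 15.0 m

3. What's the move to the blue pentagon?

blocked — turn right 120°, forward 4.2 m, then turn left 56°, forward 2.7 m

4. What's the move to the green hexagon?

turn right 123°, forward 8.4 m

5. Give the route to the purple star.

turn right 142°, forward 11.1 m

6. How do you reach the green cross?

blocked — turn right 56°, forward 5.9 m, then turn right 33°, forward 1.9 m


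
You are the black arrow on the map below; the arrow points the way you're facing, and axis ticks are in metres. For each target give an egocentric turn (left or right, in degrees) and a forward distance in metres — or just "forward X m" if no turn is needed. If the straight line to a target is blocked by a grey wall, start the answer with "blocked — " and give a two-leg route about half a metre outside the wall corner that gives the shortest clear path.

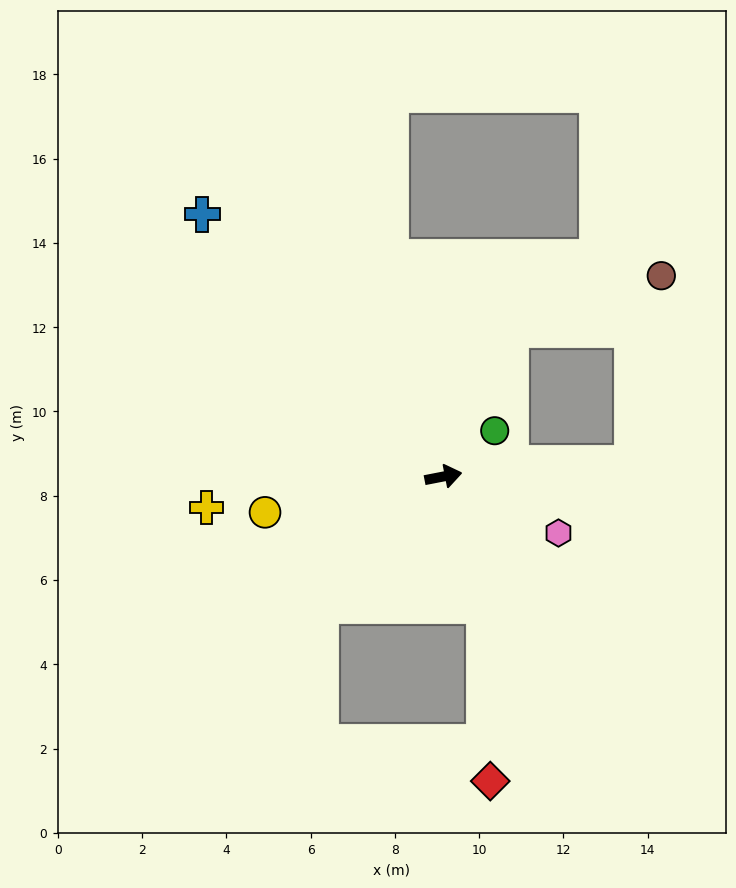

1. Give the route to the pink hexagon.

turn right 37°, forward 3.0 m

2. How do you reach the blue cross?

turn left 122°, forward 8.4 m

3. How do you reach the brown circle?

blocked — turn left 54°, forward 3.8 m, then turn right 45°, forward 3.8 m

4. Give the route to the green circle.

turn left 31°, forward 1.6 m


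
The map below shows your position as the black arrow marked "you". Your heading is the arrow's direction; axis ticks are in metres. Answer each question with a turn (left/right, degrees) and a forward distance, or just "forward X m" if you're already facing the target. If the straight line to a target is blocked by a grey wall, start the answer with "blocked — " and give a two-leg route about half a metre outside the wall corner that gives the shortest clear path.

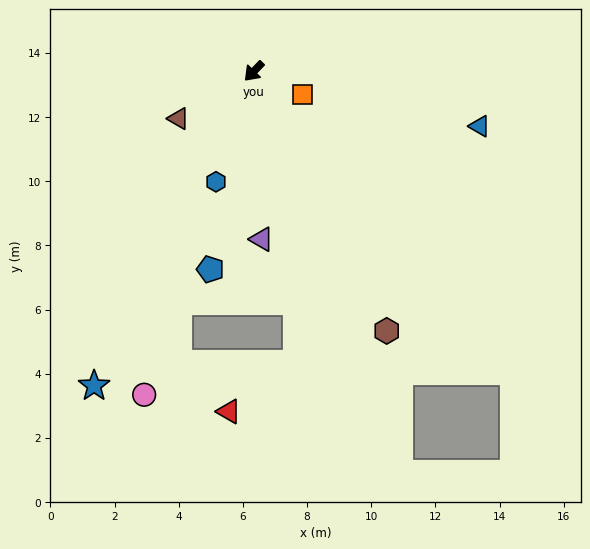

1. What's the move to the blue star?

turn left 17°, forward 11.0 m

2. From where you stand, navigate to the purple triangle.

turn left 46°, forward 5.2 m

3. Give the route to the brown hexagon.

turn left 71°, forward 9.1 m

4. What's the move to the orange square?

turn left 108°, forward 1.7 m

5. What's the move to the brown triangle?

turn right 14°, forward 2.8 m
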